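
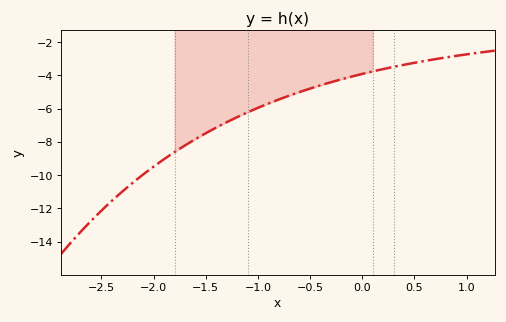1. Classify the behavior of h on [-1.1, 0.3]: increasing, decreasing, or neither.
increasing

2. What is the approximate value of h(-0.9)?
-5.6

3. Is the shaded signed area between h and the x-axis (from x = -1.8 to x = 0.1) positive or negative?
negative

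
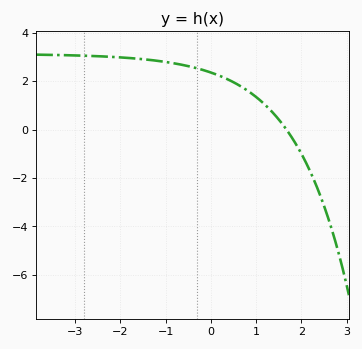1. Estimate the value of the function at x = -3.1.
3.07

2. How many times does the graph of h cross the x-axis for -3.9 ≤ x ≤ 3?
1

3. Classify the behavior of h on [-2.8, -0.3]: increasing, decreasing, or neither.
decreasing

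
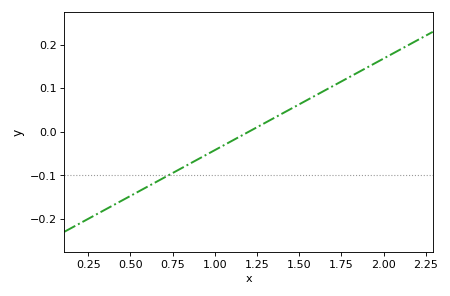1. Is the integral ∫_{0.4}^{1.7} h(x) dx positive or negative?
negative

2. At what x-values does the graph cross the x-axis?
1.2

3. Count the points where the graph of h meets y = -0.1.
1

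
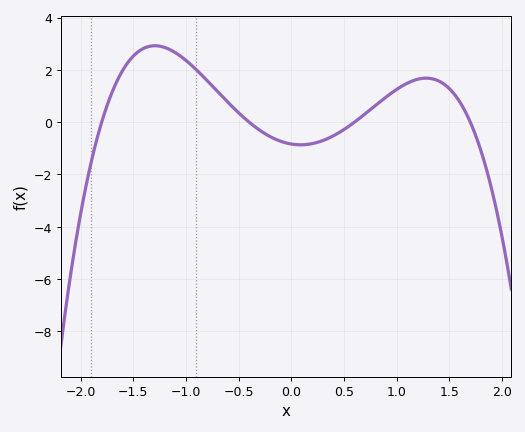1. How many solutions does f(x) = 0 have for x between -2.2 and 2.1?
4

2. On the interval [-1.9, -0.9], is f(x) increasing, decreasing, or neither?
neither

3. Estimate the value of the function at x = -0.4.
0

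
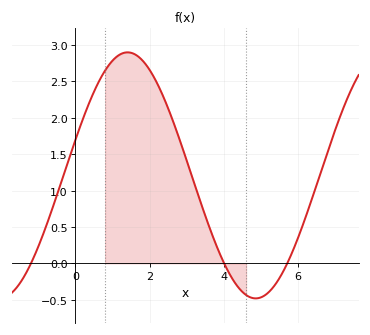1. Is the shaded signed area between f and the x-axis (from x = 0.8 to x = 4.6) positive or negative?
positive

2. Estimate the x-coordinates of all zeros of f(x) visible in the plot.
-1.2, 4, 5.8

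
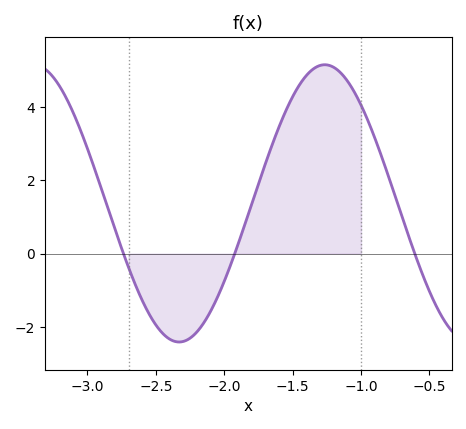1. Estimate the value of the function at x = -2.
-0.754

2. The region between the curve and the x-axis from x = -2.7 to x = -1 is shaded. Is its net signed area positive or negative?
positive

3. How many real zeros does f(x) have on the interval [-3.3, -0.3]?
3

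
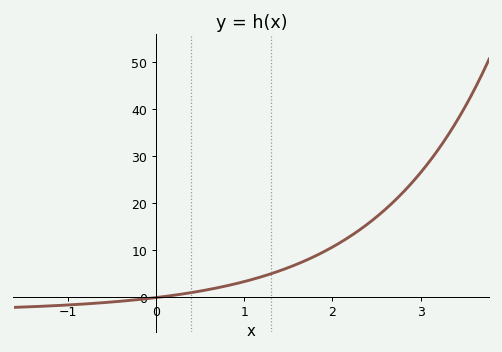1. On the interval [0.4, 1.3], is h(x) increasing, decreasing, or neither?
increasing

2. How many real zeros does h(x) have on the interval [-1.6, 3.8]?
1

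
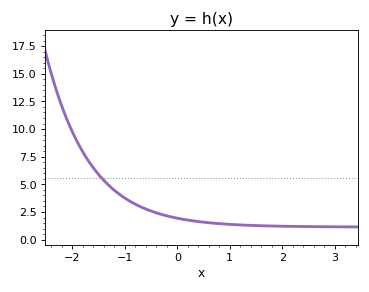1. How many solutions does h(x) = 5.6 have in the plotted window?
1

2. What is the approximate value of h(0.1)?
1.85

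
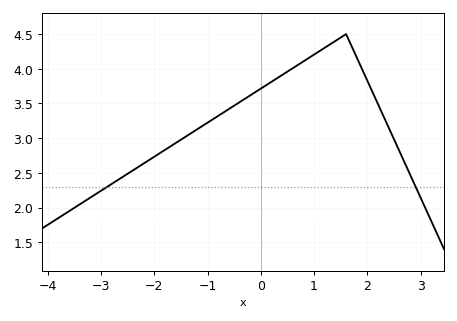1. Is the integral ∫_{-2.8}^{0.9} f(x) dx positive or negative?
positive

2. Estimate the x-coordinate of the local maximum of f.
1.6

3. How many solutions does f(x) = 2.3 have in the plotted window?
2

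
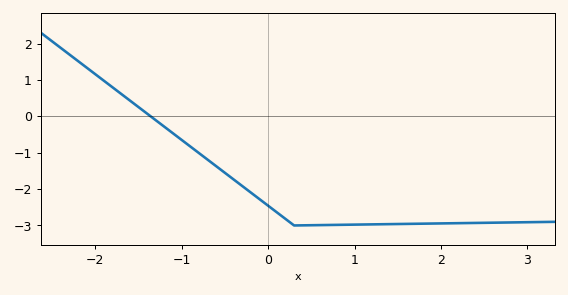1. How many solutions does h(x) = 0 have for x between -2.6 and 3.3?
1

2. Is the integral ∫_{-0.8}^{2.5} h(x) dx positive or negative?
negative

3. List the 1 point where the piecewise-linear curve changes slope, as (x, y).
(0.3, -3)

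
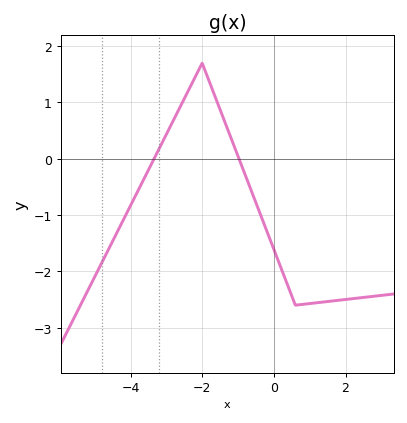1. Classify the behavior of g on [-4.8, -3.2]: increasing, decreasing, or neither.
increasing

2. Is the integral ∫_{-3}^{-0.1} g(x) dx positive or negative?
positive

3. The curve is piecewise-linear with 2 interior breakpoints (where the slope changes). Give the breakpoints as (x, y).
(-2, 1.7); (0.6, -2.6)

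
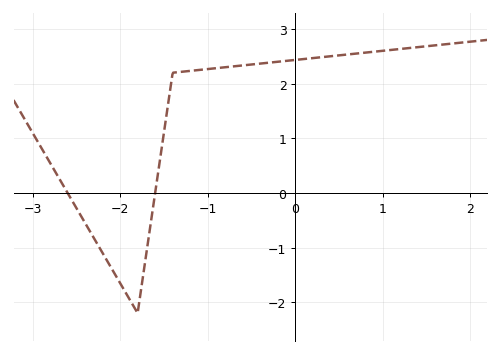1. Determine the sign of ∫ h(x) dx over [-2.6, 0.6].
positive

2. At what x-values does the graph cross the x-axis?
-2.6, -1.6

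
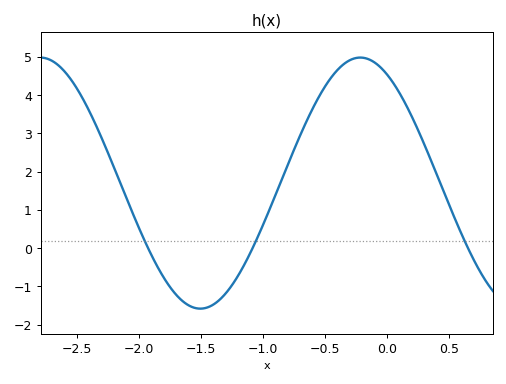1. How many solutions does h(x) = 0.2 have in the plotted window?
3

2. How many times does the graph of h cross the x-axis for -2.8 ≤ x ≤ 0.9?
3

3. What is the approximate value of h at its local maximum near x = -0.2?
4.98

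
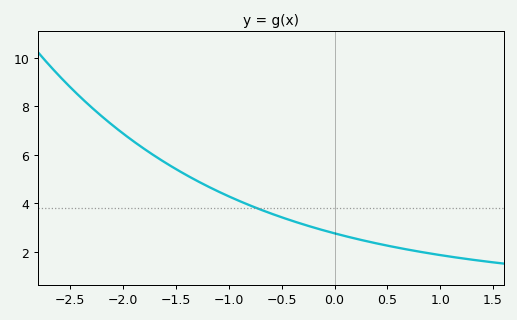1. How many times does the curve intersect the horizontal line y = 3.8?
1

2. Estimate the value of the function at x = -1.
4.2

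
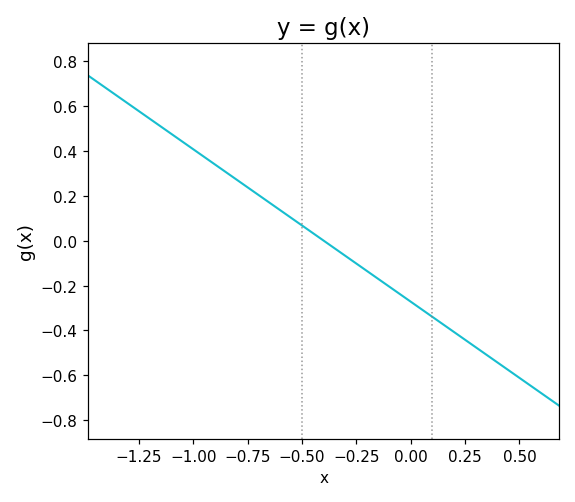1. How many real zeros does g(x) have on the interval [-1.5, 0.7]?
1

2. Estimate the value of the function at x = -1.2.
0.54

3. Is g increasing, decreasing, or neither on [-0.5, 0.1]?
decreasing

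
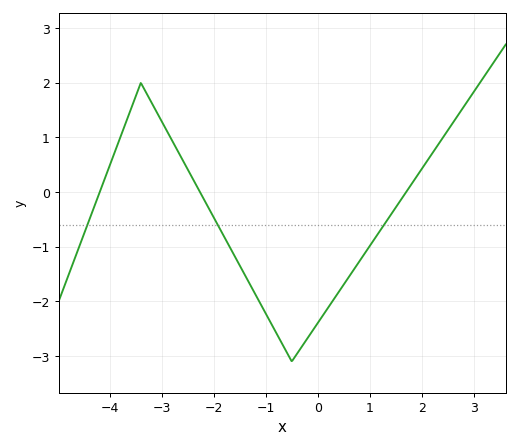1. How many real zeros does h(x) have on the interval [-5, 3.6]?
3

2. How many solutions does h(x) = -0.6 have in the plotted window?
3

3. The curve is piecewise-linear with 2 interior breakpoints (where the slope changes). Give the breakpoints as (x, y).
(-3.4, 2); (-0.5, -3.1)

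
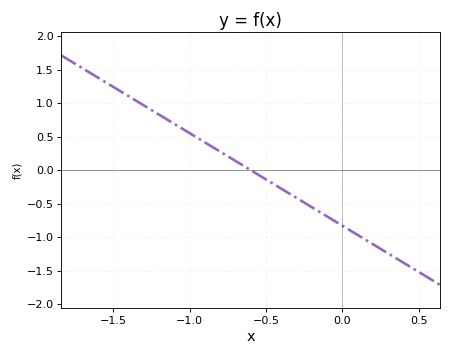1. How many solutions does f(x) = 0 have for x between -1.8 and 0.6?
1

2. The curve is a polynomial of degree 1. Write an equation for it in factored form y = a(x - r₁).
y = -1.38(x + 0.6)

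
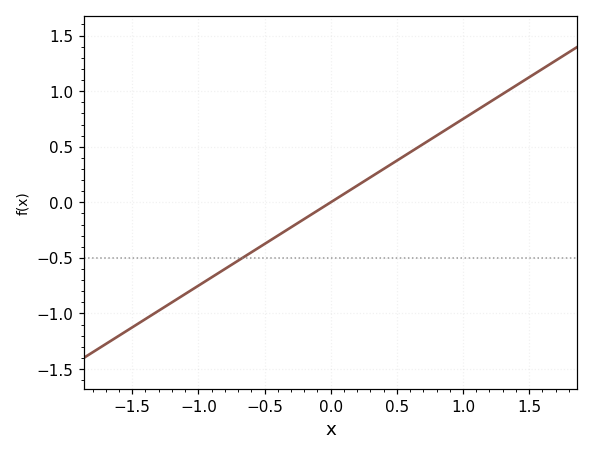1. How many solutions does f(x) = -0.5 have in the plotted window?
1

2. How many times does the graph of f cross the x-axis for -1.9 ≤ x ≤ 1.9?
1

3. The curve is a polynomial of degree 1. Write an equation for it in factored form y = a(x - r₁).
y = 0.75(x - 0)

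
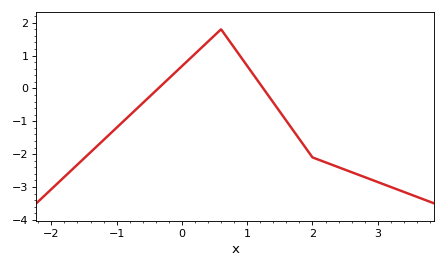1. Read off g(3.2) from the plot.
-3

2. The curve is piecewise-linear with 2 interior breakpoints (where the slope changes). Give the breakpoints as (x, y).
(0.6, 1.8); (2, -2.1)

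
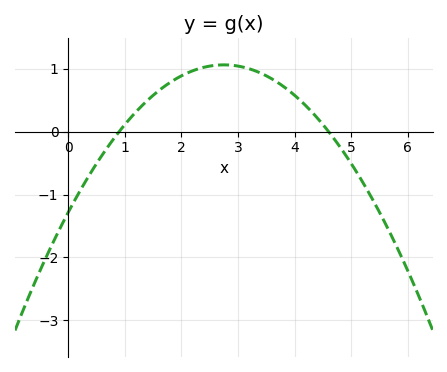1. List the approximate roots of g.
0.9, 4.6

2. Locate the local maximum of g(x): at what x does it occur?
2.75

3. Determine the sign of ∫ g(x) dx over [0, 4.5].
positive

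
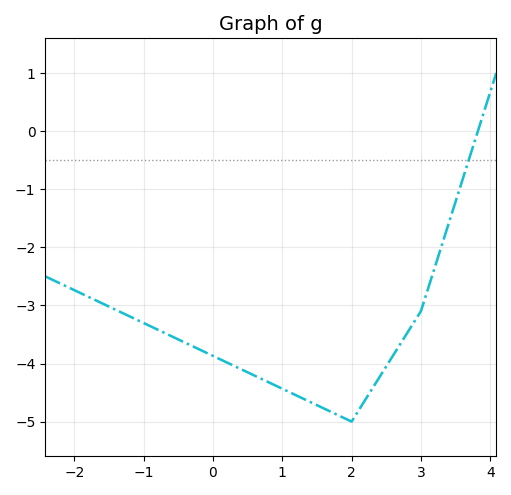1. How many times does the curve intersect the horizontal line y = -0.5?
1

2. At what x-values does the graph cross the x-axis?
3.82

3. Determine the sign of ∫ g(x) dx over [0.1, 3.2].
negative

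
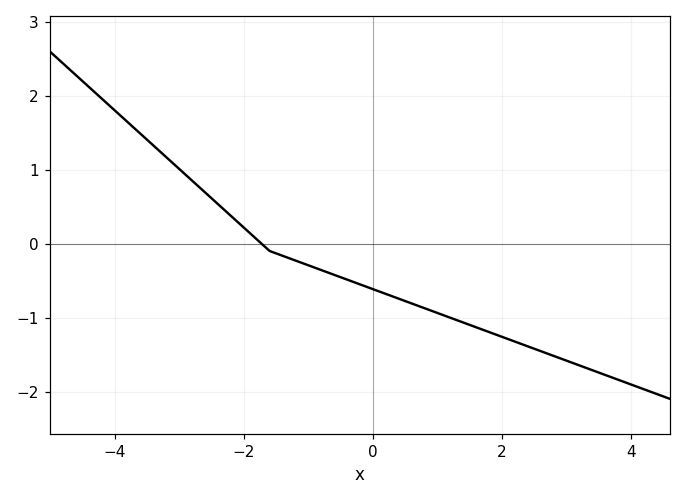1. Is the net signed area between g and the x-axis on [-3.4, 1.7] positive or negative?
negative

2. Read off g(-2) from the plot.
0.2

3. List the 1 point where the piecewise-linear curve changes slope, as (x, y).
(-1.6, -0.1)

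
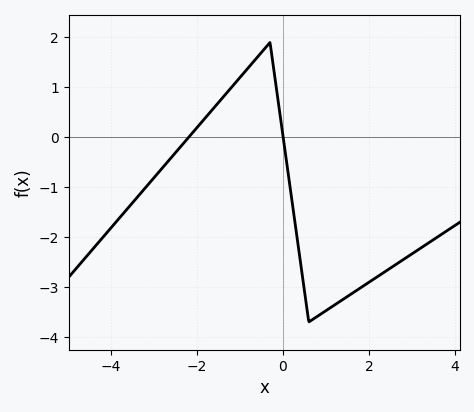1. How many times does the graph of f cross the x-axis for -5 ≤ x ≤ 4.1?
2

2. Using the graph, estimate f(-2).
0.191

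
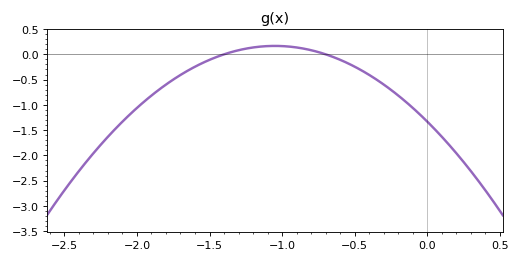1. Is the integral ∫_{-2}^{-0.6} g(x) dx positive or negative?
negative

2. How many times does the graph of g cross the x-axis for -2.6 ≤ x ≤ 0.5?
2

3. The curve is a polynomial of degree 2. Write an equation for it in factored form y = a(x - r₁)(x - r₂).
y = -1.36(x + 1.4)(x + 0.7)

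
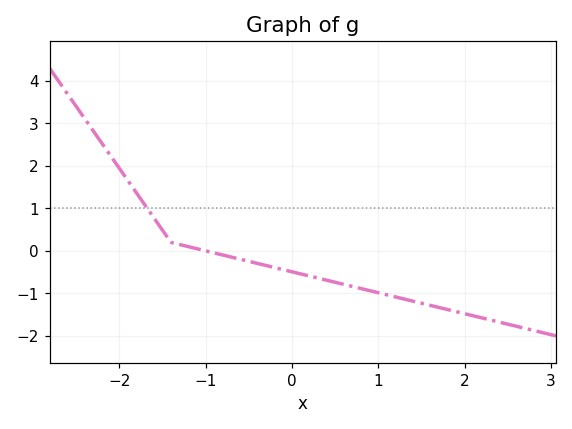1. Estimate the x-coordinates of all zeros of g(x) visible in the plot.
-0.995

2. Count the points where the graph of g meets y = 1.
1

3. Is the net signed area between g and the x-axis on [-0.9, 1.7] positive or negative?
negative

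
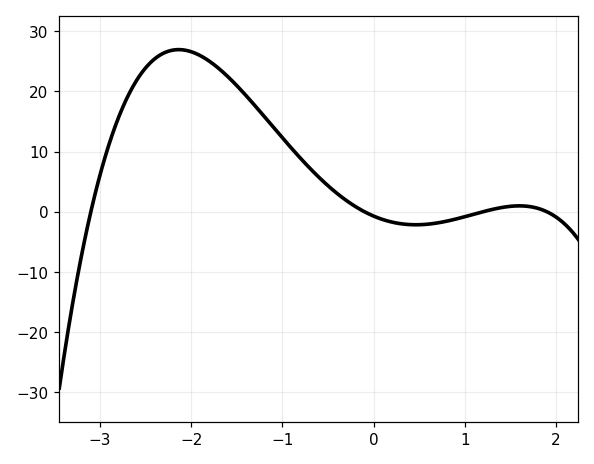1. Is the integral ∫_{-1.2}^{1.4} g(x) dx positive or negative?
positive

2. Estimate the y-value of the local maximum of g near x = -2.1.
27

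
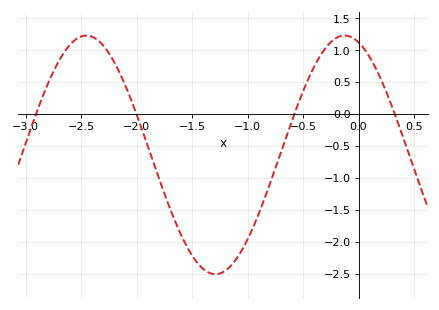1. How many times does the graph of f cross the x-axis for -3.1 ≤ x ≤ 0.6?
4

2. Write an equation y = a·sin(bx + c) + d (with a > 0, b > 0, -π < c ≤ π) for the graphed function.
y = 1.87sin(2.7x + 1.91) - 0.64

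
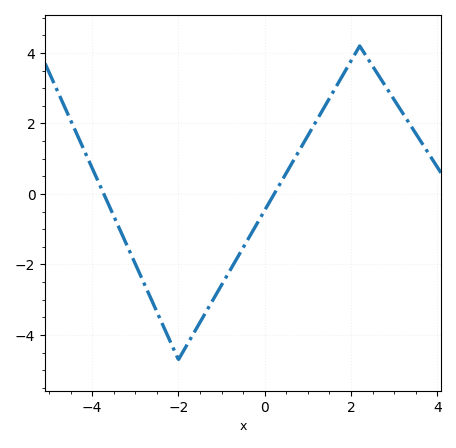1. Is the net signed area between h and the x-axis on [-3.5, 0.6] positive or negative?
negative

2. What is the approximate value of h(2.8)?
3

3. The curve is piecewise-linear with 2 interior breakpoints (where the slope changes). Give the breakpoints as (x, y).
(-2, -4.7); (2.2, 4.2)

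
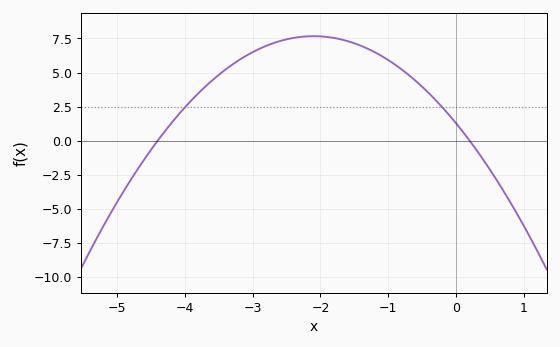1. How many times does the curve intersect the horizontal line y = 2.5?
2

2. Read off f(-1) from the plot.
5.92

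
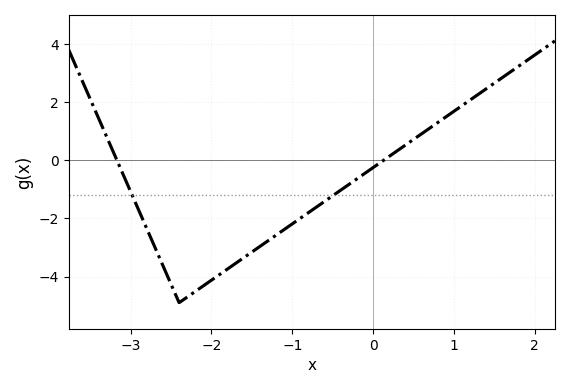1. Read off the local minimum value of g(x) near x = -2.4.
-4.9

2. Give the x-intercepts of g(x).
-3.17, 0.13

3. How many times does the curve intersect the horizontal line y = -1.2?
2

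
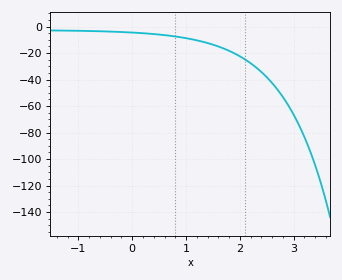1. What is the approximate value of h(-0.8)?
-4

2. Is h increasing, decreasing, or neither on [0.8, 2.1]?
decreasing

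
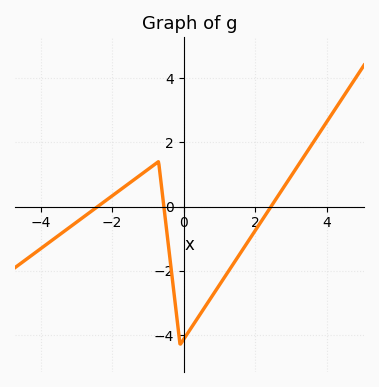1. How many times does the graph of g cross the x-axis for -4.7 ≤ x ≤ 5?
3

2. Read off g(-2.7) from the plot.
-0.2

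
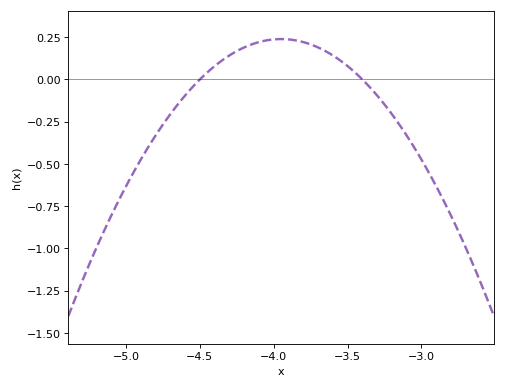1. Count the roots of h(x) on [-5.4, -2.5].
2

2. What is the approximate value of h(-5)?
-0.632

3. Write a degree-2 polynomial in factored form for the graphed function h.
y = -0.79(x + 4.5)(x + 3.4)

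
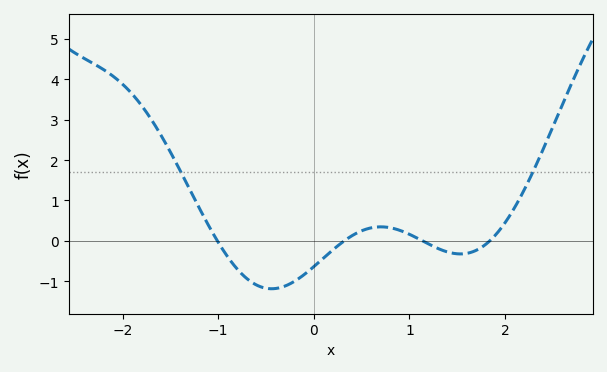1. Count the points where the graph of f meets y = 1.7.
2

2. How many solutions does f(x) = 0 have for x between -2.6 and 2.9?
4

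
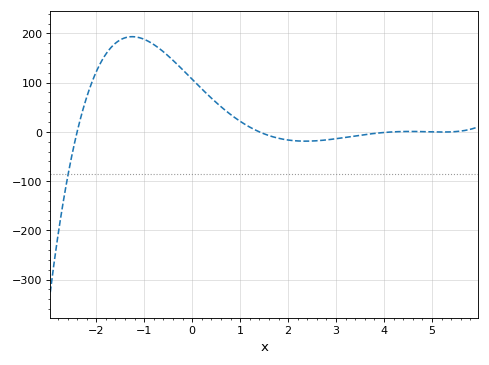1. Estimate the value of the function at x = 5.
0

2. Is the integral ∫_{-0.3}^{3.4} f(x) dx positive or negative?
positive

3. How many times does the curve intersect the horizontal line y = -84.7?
1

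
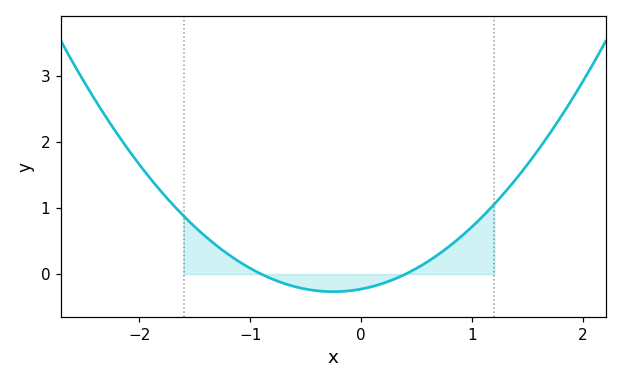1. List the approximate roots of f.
-0.9, 0.4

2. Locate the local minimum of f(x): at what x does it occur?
-0.2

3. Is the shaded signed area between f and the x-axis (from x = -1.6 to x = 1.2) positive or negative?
positive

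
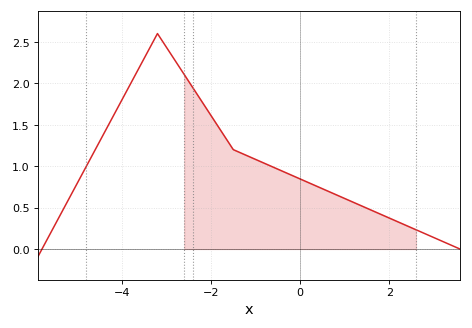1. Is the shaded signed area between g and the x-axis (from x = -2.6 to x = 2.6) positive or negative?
positive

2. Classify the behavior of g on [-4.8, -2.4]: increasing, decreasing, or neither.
neither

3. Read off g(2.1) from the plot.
0.35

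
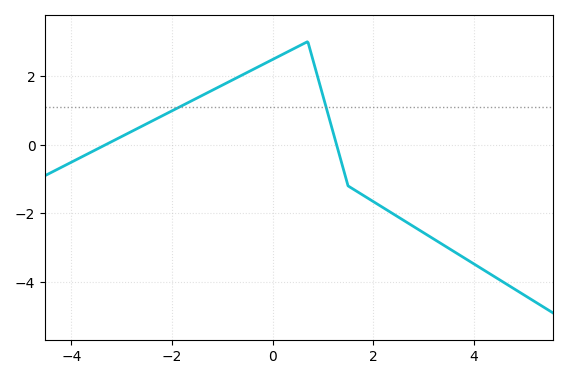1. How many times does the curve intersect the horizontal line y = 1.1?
2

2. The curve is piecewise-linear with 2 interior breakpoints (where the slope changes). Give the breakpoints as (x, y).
(0.7, 3); (1.5, -1.2)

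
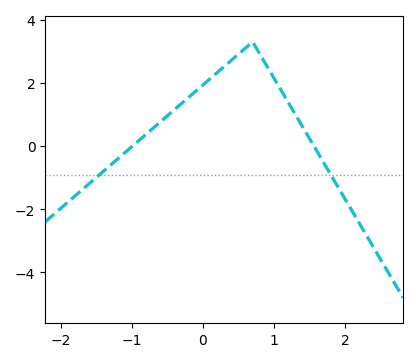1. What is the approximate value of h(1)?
2.15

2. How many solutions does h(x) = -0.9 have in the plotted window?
2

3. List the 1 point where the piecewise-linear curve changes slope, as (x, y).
(0.7, 3.3)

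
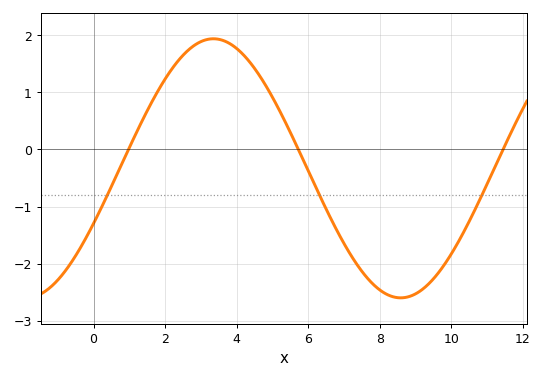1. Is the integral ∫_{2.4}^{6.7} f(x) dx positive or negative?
positive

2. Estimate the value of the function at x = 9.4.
-2.3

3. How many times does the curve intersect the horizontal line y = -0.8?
3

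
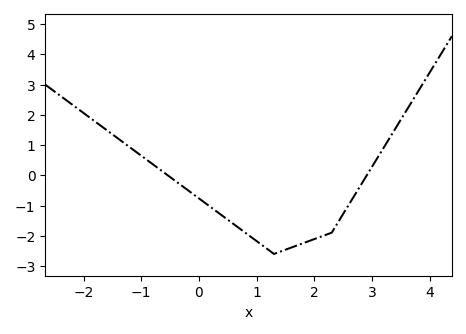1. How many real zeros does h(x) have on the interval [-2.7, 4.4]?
2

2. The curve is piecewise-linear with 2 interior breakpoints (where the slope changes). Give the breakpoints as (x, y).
(1.3, -2.6); (2.3, -1.9)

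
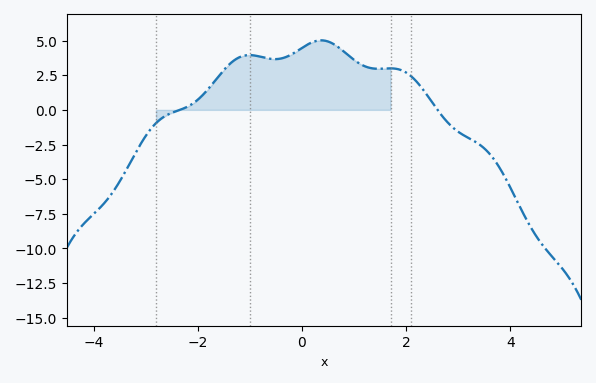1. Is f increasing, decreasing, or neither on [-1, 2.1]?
neither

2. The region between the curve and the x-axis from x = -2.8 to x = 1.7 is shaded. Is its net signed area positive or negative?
positive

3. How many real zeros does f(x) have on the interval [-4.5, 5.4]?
2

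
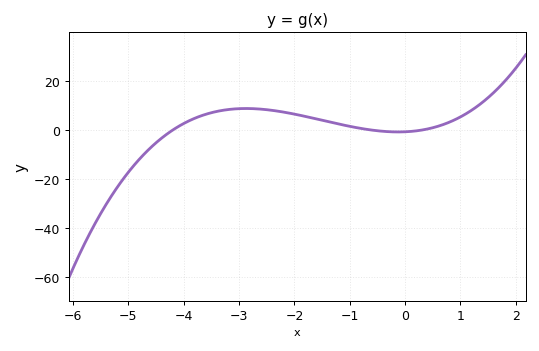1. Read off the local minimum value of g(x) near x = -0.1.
0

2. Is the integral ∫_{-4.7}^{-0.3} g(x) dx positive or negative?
positive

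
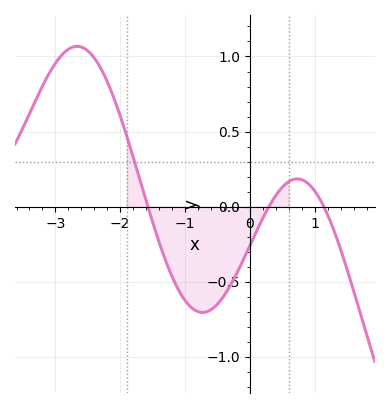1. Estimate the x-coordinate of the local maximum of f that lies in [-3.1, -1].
-2.67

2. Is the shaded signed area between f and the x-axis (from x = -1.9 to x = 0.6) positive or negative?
negative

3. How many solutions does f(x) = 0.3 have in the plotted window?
1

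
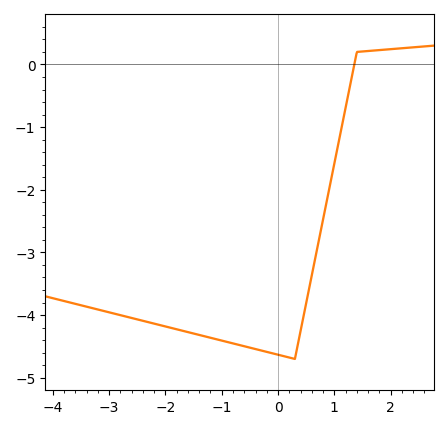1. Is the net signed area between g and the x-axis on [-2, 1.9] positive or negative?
negative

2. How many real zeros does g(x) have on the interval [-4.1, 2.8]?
1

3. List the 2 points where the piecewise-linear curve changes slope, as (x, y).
(0.3, -4.7); (1.4, 0.2)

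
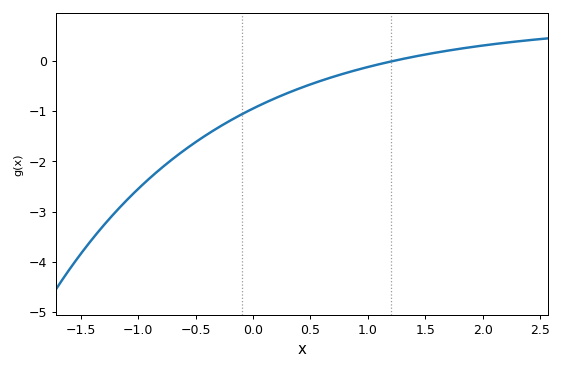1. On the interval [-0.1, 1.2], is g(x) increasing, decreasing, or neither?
increasing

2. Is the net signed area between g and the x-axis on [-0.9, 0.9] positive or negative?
negative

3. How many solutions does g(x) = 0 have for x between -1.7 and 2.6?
1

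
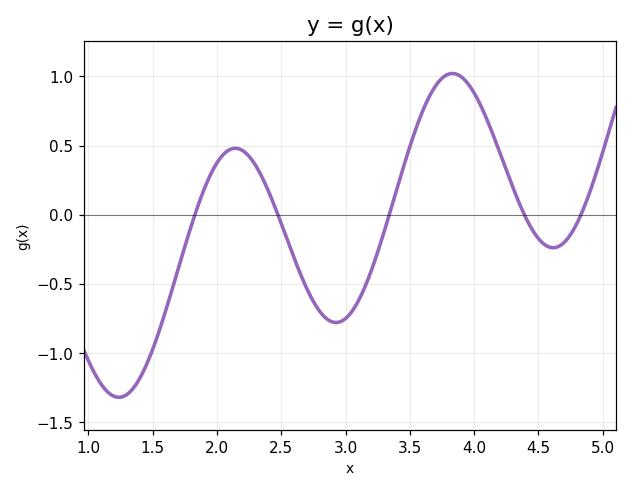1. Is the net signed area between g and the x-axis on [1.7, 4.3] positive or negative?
positive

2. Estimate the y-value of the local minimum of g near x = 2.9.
-0.8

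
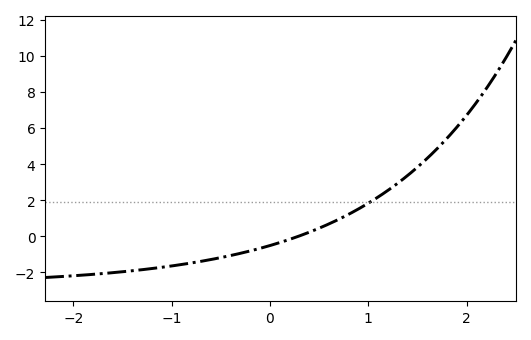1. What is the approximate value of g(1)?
1.83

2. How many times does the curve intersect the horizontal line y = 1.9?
1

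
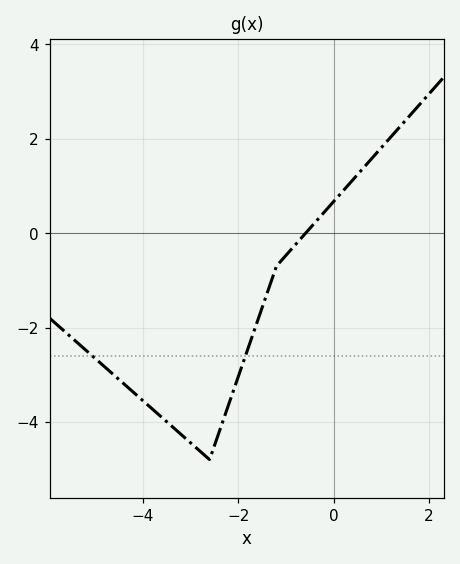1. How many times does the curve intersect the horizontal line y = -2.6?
2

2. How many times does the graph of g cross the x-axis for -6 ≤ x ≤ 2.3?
1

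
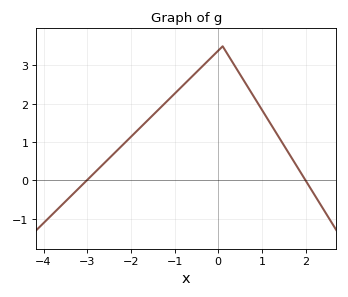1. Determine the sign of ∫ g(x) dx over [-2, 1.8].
positive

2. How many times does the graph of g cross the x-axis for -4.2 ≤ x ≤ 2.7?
2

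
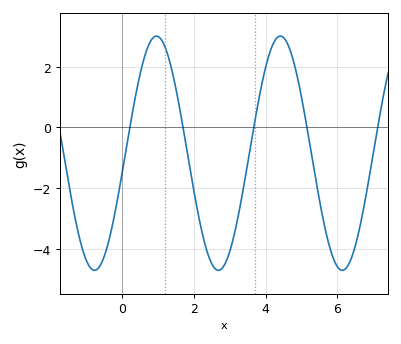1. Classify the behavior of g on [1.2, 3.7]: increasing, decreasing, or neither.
neither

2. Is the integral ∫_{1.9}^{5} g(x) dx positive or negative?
negative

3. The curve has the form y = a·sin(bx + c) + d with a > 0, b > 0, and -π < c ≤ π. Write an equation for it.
y = 3.86sin(1.8x - 0.17) - 0.85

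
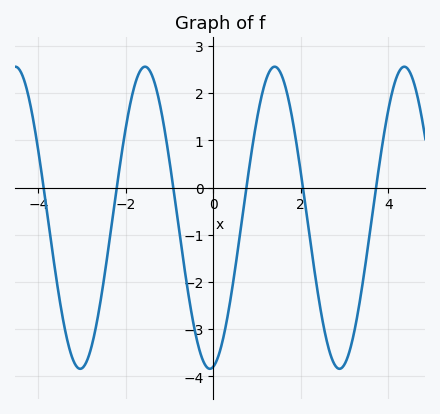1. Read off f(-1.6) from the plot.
2.5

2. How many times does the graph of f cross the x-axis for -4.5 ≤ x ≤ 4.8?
6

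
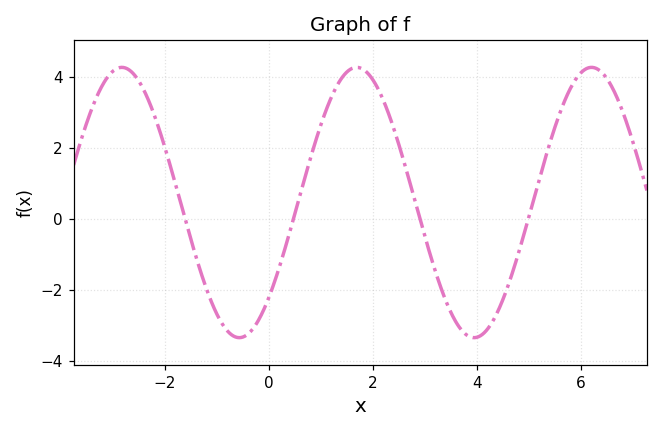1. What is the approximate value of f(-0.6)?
-3.34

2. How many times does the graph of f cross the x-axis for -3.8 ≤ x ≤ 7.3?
4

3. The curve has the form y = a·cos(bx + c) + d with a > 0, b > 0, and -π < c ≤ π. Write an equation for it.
y = 3.8cos(1.39x - 2.35) + 0.46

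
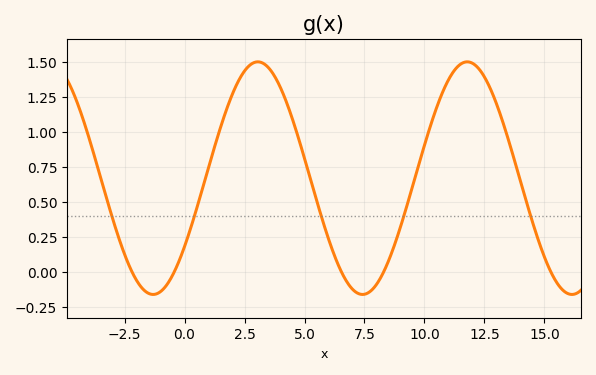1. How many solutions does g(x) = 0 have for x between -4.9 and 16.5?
5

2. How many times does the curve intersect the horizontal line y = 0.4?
5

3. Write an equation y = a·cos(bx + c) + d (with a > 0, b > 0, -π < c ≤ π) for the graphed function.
y = 0.83cos(0.72x - 2.2) + 0.67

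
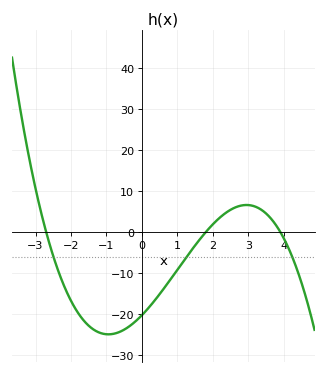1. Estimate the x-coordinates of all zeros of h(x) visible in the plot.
-2.7, 1.8, 3.9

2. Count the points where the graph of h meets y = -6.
3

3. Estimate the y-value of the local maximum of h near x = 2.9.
6.6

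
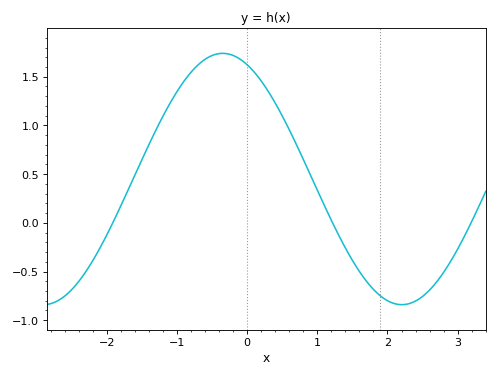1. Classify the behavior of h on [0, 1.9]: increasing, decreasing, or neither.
decreasing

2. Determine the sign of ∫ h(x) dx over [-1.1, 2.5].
positive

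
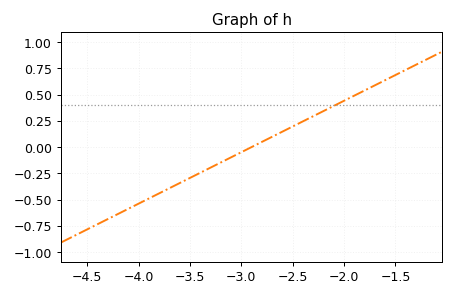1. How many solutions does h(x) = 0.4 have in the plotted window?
1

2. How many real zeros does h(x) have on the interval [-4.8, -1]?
1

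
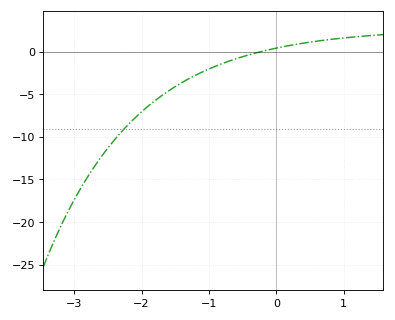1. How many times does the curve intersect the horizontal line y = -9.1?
1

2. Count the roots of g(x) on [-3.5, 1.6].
1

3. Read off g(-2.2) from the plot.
-8.5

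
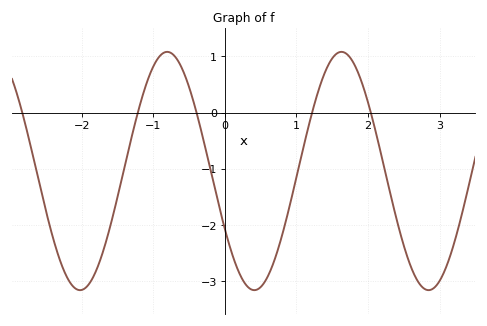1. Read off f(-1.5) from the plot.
-1.5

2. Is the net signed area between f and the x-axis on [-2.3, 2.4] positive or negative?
negative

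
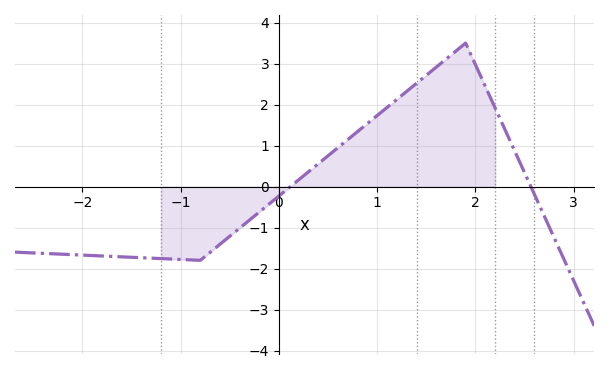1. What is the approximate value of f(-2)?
-1.67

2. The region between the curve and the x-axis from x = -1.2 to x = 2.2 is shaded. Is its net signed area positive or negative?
positive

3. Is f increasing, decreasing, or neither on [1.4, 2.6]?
neither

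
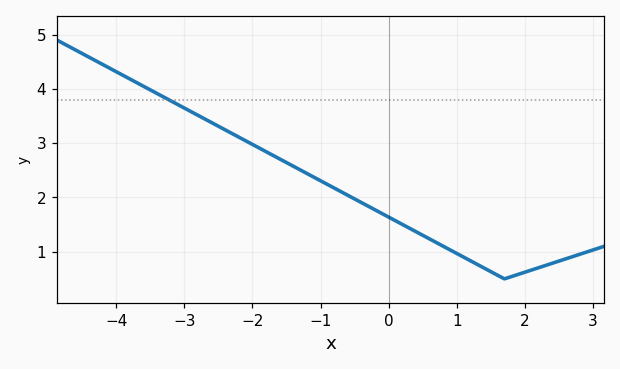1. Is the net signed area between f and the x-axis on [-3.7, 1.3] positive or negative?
positive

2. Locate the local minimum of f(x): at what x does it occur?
1.7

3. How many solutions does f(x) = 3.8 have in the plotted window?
1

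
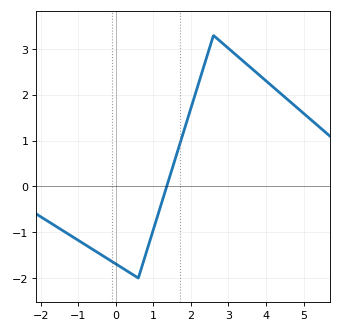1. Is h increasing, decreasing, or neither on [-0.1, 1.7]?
neither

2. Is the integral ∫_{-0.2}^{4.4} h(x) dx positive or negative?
positive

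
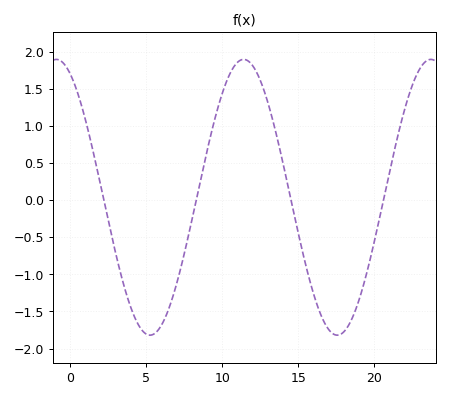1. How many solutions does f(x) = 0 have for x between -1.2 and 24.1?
4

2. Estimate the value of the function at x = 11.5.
1.9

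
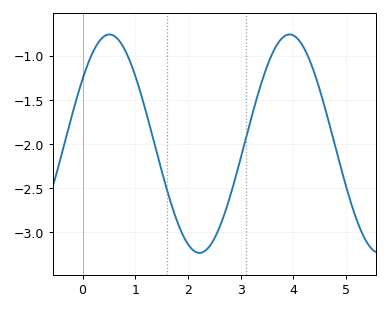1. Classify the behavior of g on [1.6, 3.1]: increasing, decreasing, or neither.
neither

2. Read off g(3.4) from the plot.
-1.3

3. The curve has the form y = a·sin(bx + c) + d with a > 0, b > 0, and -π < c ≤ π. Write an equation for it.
y = 1.24sin(1.8x + 0.63) - 2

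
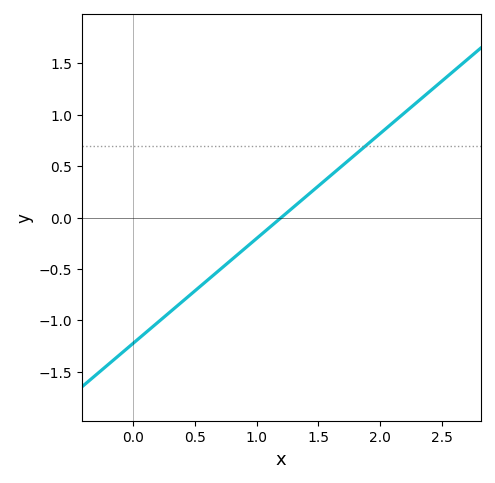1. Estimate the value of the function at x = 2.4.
1.2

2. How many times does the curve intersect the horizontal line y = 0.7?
1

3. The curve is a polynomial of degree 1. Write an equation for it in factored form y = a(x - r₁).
y = 1.02(x - 1.2)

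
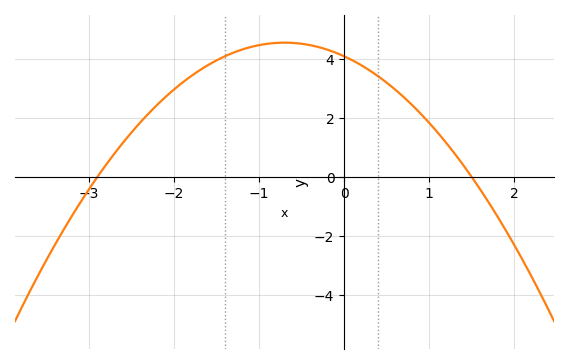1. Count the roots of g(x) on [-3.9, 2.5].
2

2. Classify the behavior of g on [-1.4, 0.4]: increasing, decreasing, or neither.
neither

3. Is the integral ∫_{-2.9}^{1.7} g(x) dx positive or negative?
positive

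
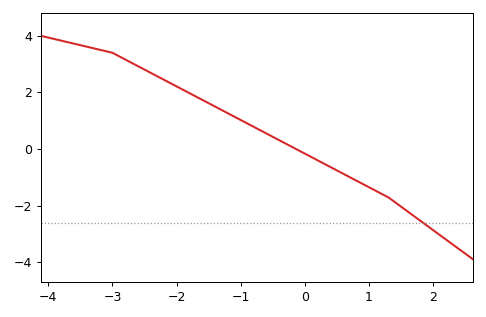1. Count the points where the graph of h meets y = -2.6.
1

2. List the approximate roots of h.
-0.1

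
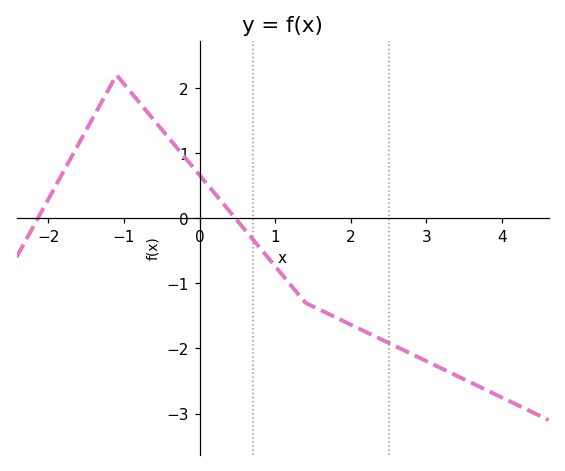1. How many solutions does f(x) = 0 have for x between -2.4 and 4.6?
2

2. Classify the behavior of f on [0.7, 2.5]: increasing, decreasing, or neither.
decreasing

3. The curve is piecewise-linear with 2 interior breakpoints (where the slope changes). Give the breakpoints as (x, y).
(-1.1, 2.2); (1.4, -1.3)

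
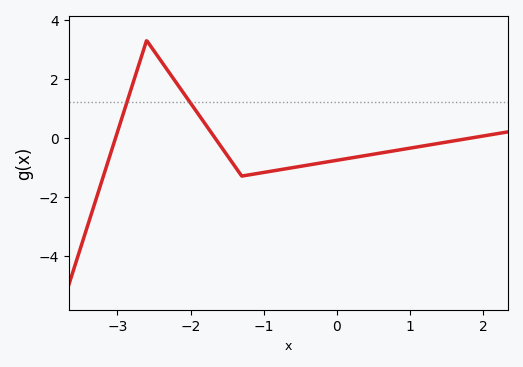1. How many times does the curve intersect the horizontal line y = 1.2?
2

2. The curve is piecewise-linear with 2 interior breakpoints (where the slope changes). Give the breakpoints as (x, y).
(-2.6, 3.3); (-1.3, -1.3)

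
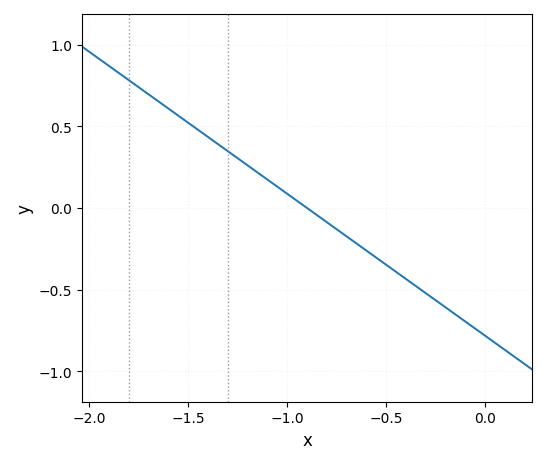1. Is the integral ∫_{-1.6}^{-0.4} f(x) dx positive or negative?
positive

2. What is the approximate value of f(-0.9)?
0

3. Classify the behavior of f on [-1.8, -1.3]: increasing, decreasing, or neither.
decreasing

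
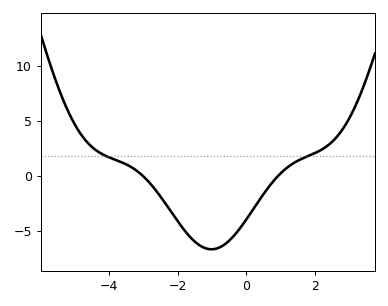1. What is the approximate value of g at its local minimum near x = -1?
-6.5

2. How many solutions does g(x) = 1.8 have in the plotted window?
2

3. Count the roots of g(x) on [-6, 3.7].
2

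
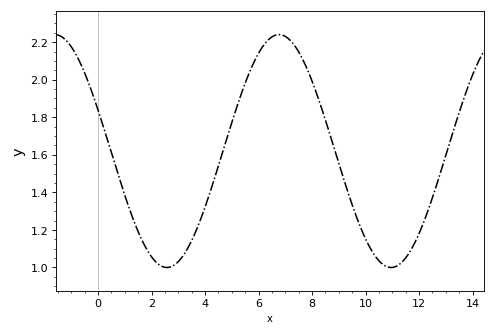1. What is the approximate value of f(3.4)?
1.11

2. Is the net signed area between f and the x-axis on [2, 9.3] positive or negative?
positive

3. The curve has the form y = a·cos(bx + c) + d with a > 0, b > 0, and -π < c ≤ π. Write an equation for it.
y = 0.62cos(0.75x + 1.21) + 1.62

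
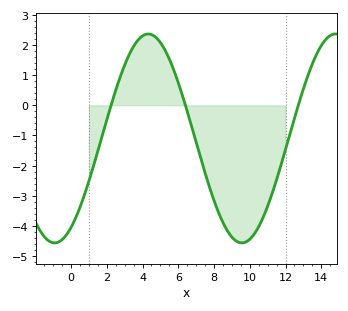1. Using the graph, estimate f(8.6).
-4.01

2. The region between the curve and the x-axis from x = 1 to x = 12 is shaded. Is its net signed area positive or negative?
negative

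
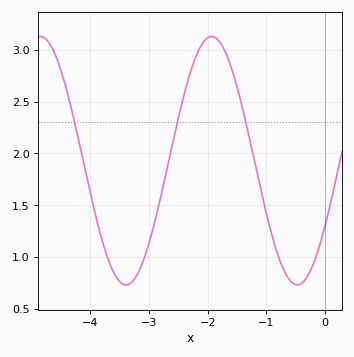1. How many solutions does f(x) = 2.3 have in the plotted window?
3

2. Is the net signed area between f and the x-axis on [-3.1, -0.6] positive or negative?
positive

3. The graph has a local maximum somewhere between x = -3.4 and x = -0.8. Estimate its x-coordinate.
-1.93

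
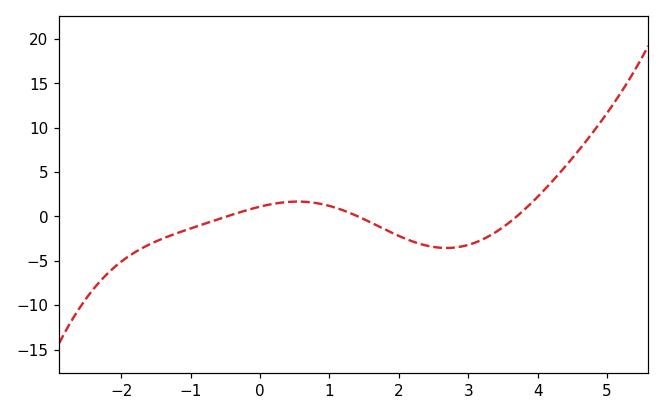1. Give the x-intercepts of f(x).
-0.477, 1.41, 3.7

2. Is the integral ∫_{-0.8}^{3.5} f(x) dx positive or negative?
negative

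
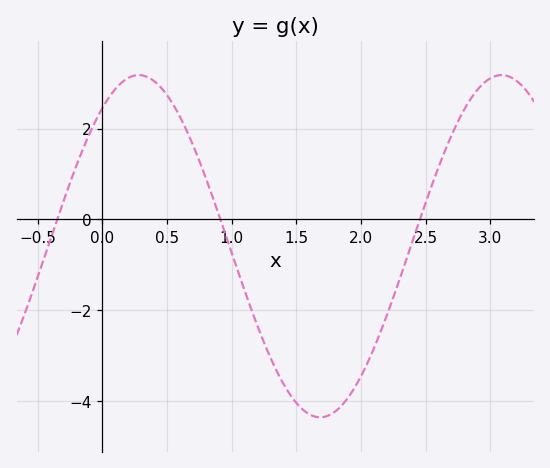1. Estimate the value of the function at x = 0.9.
0.2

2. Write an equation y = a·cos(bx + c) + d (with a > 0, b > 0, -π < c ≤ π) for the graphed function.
y = 3.77cos(2.2x - 0.63) - 0.59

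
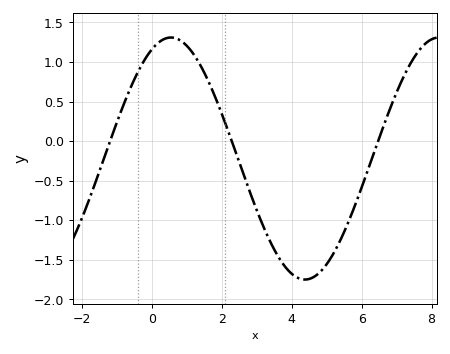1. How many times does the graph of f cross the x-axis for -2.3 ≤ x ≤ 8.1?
3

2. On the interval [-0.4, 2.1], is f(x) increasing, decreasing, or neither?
neither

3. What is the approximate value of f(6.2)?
-0.35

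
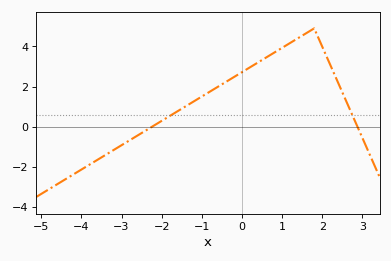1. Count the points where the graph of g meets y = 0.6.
2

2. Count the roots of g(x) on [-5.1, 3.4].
2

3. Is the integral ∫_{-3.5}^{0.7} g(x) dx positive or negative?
positive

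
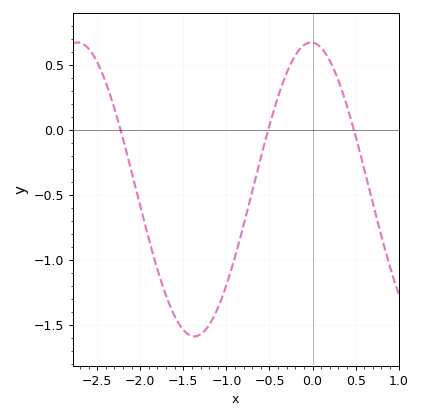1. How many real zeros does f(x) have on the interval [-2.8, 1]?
3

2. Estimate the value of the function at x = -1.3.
-1.55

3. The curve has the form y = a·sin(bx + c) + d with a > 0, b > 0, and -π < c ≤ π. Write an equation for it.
y = 1.13sin(2.3x + 1.6) - 0.46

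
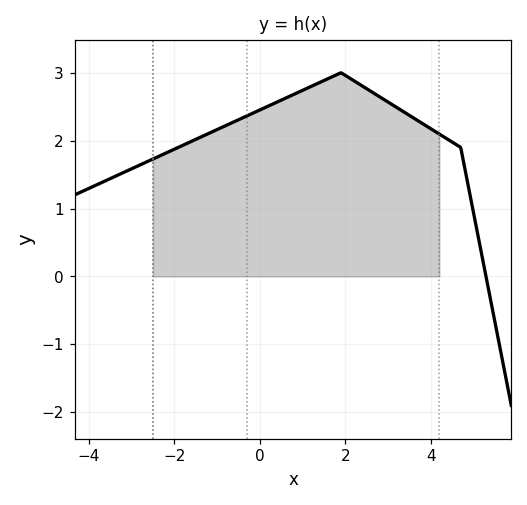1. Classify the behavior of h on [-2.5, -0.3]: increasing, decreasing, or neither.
increasing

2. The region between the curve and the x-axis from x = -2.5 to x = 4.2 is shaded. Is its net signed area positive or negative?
positive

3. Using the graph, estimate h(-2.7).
1.7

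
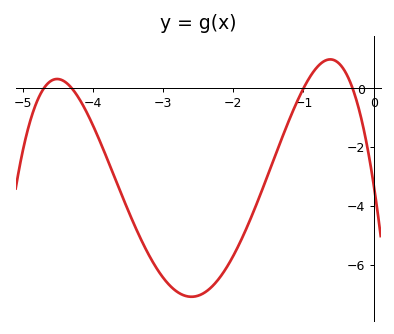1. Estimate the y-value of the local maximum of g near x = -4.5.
0.318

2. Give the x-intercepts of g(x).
-4.7, -4.3, -1, -0.3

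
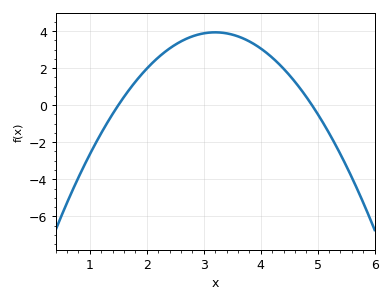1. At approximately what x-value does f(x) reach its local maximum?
3.2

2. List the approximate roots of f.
1.5, 4.9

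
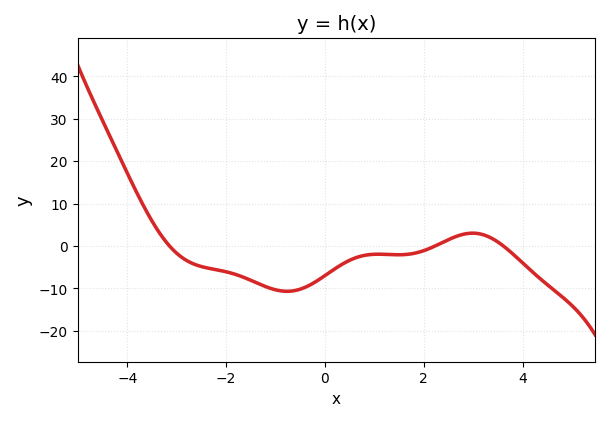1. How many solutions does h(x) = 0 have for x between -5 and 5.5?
3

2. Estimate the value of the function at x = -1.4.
-8.6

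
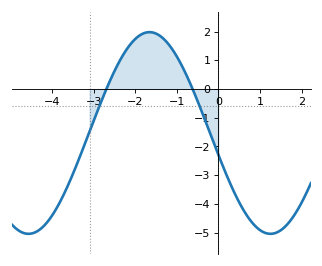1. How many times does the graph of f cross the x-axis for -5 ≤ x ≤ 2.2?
2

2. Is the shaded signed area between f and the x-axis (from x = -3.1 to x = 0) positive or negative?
positive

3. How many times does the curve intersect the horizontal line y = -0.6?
2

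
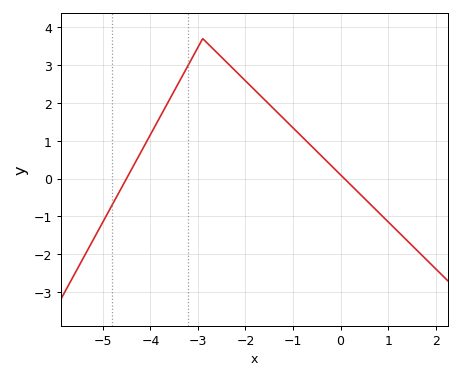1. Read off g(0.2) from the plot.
-0.1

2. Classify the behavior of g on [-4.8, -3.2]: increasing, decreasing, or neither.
increasing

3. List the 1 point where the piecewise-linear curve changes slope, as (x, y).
(-2.9, 3.7)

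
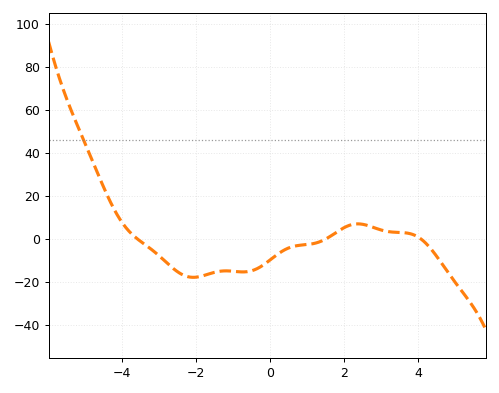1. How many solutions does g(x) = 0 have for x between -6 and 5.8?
3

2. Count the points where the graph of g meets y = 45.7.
1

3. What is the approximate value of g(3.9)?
2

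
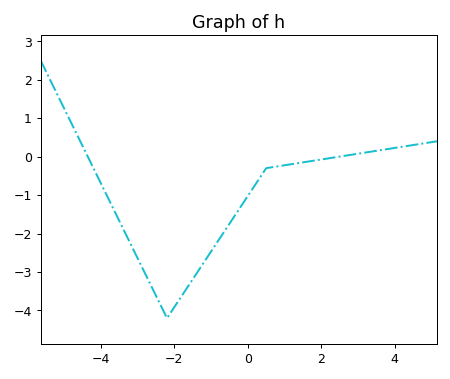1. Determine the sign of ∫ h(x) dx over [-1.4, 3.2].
negative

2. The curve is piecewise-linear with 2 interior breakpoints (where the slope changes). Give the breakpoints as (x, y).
(-2.2, -4.2); (0.5, -0.3)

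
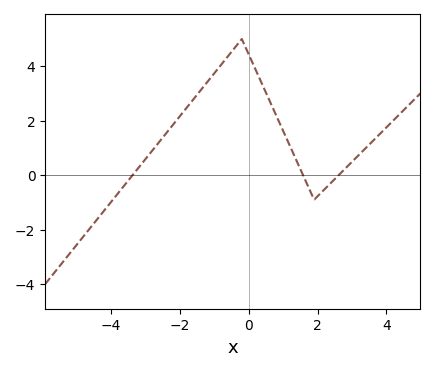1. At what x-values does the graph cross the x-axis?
-3.37, 1.58, 2.61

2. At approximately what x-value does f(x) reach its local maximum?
-0.201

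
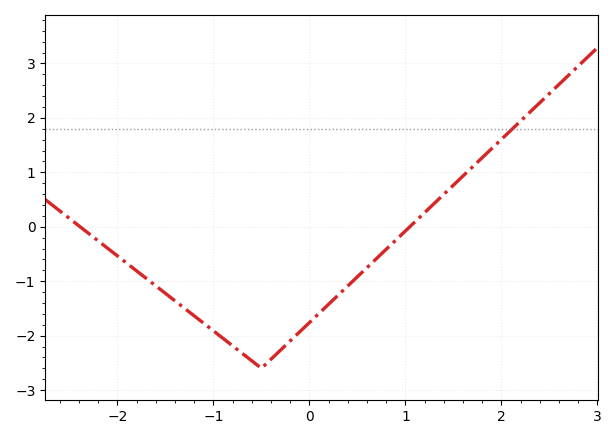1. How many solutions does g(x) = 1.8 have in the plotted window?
1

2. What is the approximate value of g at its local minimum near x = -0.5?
-2.6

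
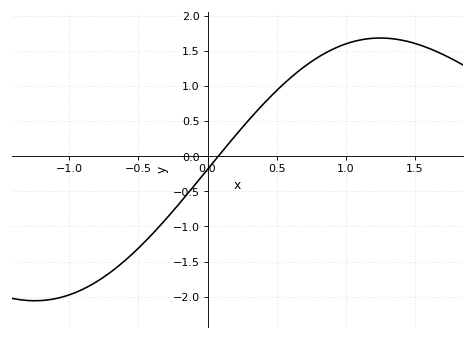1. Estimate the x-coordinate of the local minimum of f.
-1.25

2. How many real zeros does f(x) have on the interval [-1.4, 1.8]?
1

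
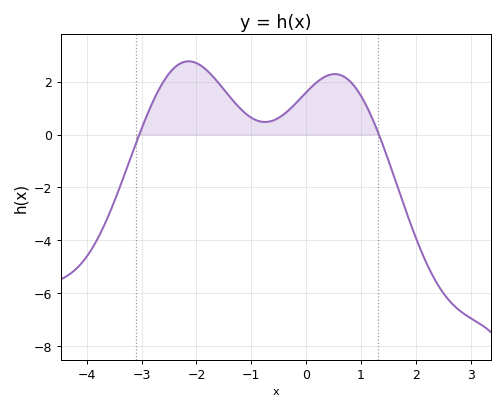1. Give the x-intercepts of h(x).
-3, 1.4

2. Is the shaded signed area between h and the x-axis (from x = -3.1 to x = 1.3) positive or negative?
positive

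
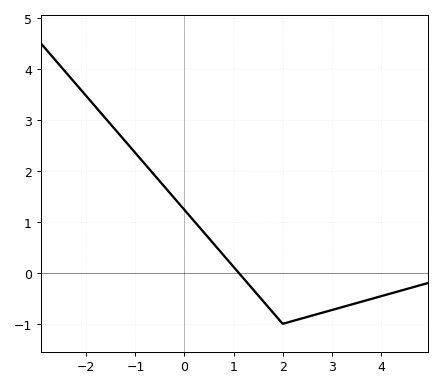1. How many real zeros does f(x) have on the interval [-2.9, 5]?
1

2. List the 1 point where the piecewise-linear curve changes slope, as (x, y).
(2, -1)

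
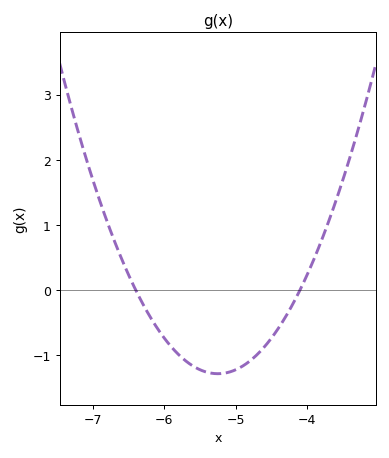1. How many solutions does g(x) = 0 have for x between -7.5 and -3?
2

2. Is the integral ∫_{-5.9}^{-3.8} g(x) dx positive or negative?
negative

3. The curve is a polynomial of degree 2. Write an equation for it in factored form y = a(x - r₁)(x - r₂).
y = 0.97(x + 6.4)(x + 4.1)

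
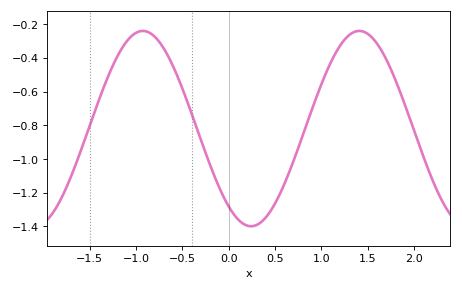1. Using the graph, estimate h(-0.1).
-1.17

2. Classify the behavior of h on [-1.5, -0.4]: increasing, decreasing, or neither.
neither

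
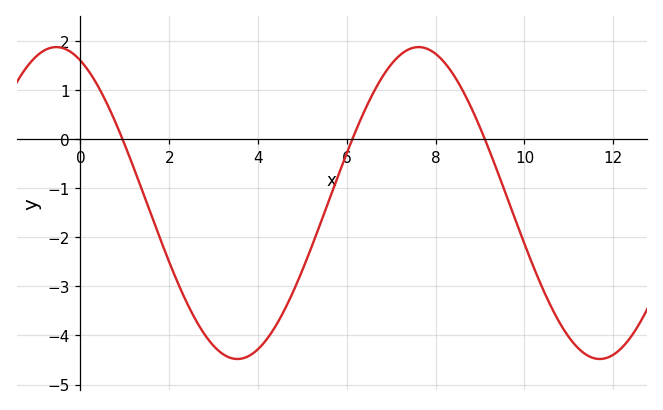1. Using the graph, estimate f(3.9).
-4.4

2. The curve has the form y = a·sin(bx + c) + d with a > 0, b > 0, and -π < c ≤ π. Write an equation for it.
y = 3.18sin(0.77x + 2) - 1.3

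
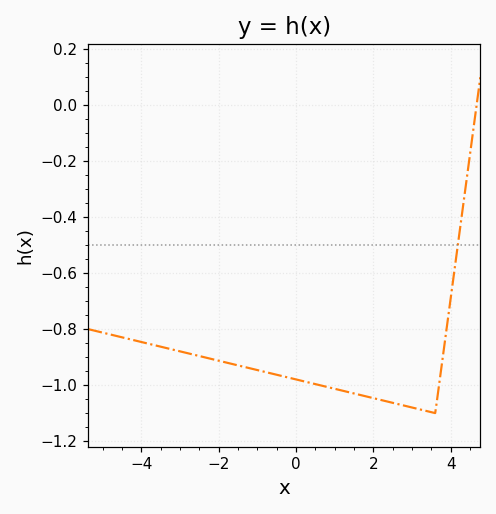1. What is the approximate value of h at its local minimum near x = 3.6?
-1.1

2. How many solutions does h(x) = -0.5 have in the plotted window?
1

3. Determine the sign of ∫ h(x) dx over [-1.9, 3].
negative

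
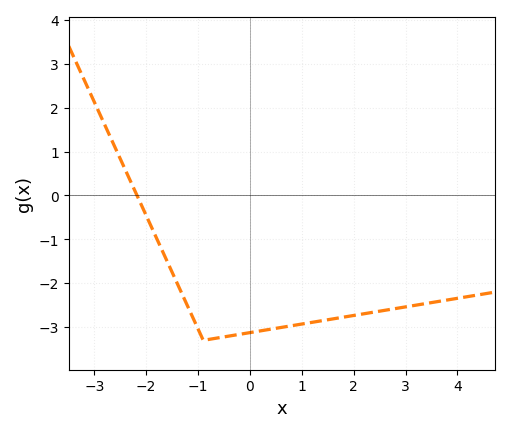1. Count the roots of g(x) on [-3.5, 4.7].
1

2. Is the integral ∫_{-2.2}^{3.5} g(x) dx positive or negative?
negative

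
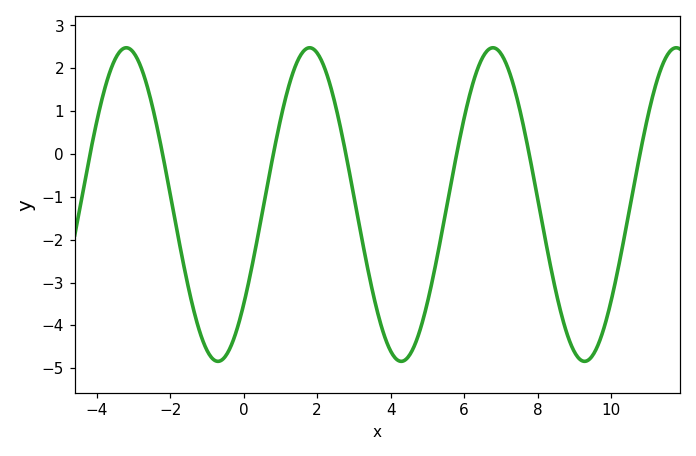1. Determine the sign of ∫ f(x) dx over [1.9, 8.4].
negative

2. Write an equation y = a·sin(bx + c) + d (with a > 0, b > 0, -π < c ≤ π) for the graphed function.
y = 3.66sin(1.26x - 0.692) - 1.18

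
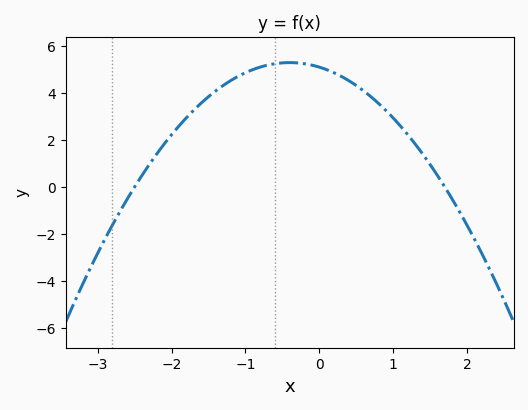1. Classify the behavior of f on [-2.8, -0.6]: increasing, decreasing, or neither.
increasing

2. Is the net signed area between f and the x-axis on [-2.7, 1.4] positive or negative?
positive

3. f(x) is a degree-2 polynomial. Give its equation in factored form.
y = -1.2(x + 2.5)(x - 1.7)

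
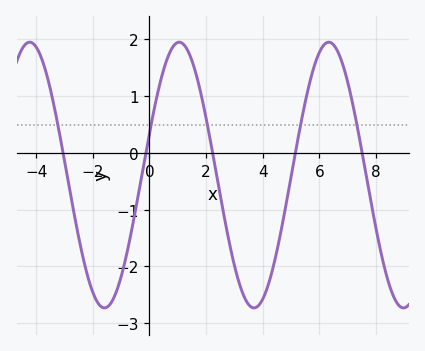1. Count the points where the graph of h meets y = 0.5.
5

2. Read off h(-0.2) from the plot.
-0.2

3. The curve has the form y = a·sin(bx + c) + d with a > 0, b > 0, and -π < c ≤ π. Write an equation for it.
y = 2.34sin(1.2x + 0.32) - 0.39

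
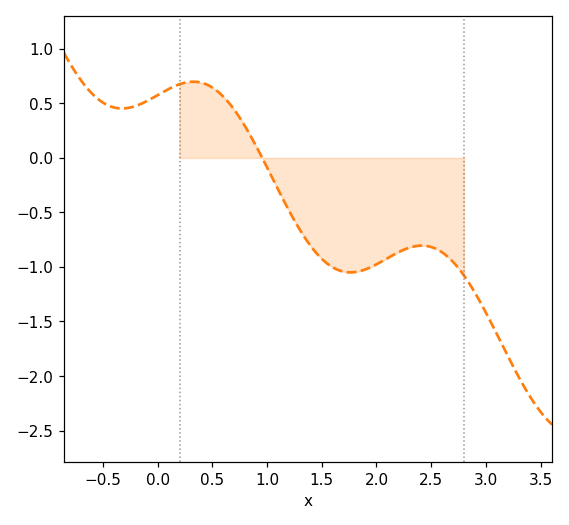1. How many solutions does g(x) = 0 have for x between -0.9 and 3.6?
1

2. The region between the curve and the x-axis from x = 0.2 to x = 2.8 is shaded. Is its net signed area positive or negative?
negative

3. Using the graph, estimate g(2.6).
-0.866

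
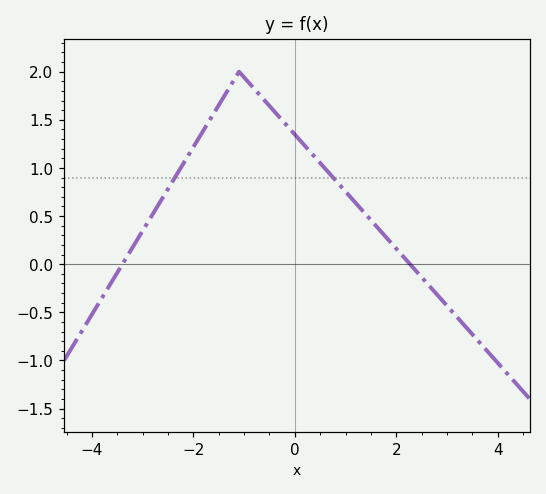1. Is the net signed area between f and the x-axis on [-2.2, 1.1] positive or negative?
positive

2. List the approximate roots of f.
-3.4, 2.27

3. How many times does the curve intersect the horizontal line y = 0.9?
2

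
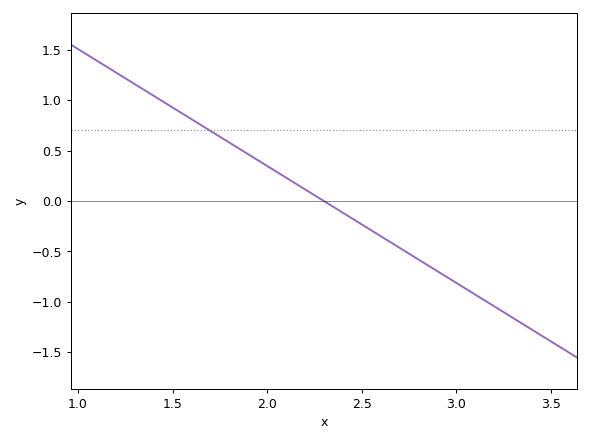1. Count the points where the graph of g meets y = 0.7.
1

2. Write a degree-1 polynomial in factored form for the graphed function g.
y = -1.16(x - 2.3)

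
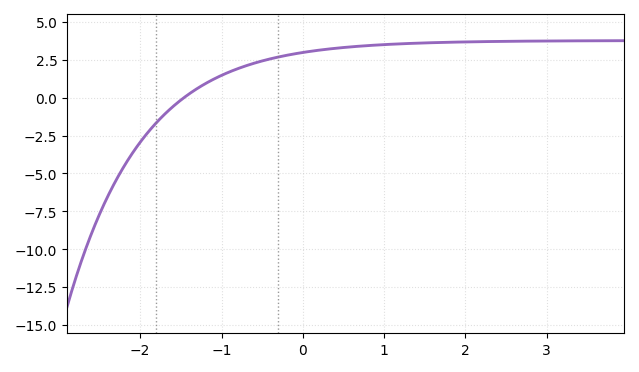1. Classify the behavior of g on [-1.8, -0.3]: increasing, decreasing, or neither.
increasing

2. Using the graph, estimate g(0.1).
3.07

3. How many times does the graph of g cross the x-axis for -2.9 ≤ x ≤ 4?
1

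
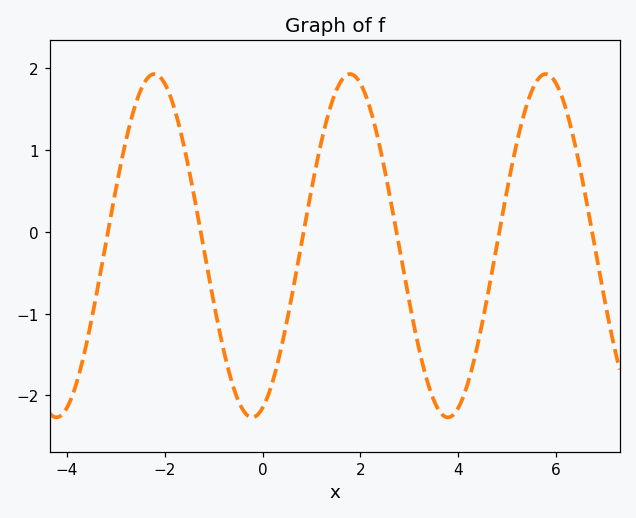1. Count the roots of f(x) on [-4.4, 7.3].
6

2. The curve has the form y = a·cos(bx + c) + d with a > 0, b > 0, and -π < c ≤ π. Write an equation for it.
y = 2.1cos(1.6x - 2.8) - 0.17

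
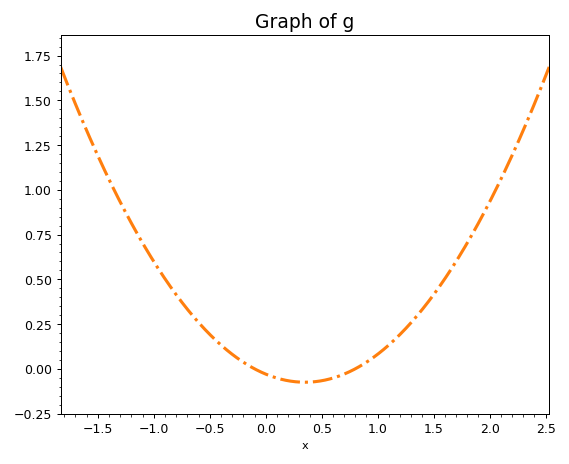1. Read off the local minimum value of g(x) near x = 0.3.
-0.05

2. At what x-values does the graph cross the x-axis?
-0.1, 0.8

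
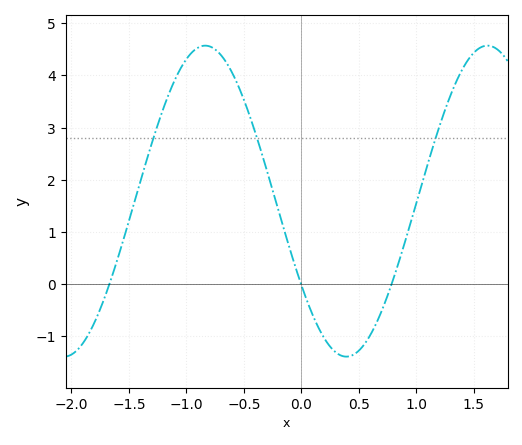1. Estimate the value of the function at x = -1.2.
3.4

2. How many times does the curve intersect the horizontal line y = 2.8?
3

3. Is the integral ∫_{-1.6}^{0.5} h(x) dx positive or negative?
positive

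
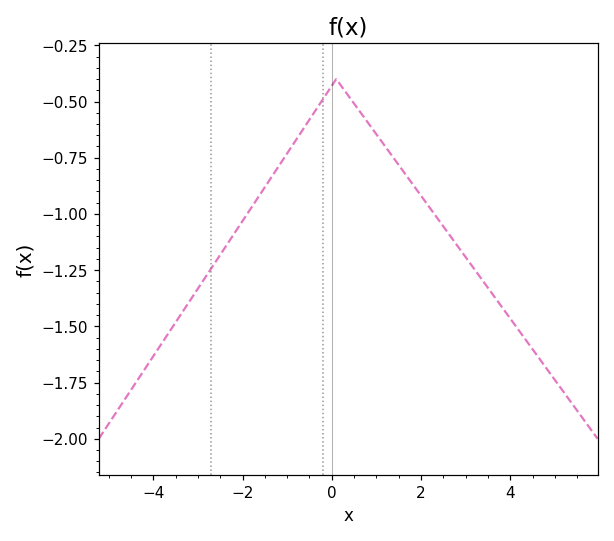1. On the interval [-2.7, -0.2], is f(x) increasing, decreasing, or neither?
increasing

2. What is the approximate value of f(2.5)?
-1.06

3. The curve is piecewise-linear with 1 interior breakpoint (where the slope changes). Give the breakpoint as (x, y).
(0.1, -0.4)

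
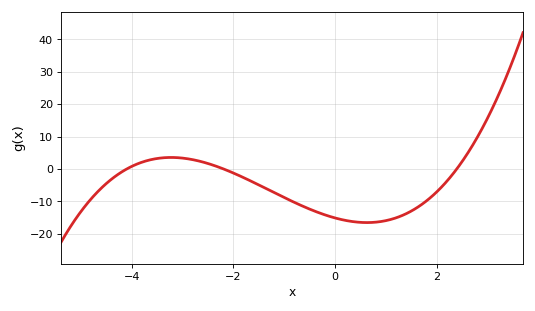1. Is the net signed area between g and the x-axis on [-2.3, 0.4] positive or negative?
negative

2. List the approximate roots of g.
-4.2, -2.2, 2.4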